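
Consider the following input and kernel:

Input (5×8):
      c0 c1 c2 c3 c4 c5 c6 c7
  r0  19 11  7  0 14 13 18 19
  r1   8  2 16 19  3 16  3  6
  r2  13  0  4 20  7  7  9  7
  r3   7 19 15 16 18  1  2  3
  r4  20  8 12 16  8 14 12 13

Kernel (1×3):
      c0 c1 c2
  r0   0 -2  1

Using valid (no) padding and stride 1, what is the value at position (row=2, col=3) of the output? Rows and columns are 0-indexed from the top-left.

The receptive field on the input at this output position is [20 7 7]. Elementwise product with the kernel and sum: 7·-2 + 7·1.

-7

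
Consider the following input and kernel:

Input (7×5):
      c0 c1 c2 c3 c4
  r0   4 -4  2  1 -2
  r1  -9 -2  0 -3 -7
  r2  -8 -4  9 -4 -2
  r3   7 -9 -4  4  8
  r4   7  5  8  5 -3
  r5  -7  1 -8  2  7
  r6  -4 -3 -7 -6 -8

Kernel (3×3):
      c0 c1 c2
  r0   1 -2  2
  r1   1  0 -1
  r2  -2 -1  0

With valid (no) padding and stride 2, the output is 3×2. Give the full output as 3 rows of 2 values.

27 -11
10 -20
25 -3

Output[0,0]: The receptive field on the input at this output position is [4 -4 2 / -9 -2 0 / -8 -4 9]. Elementwise product with the kernel and sum: 4·1 + -4·-2 + 2·2 + -9·1 + 0·-1 + -8·-2 + -4·-1.
Output[0,1]: The receptive field on the input at this output position is [2 1 -2 / 0 -3 -7 / 9 -4 -2]. Elementwise product with the kernel and sum: 2·1 + 1·-2 + -2·2 + 0·1 + -7·-1 + 9·-2 + -4·-1.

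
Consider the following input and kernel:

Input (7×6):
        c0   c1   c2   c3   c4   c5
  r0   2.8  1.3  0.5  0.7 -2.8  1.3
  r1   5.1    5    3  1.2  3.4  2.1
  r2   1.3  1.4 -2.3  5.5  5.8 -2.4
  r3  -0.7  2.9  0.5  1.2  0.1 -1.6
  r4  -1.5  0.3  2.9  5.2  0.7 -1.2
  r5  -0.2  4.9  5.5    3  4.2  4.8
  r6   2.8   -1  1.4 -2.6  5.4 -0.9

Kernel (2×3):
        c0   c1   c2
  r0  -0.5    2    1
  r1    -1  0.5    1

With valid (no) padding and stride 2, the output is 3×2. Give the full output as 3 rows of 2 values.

2.1 -0.65
2.5 18.15
12.4 9.85

Output[0,0]: The receptive field on the input at this output position is [2.8 1.3 0.5 / 5.1 5 3]. Elementwise product with the kernel and sum: 2.8·-0.5 + 1.3·2 + 0.5·1 + 5.1·-1 + 5·0.5 + 3·1.
Output[0,1]: The receptive field on the input at this output position is [0.5 0.7 -2.8 / 3 1.2 3.4]. Elementwise product with the kernel and sum: 0.5·-0.5 + 0.7·2 + -2.8·1 + 3·-1 + 1.2·0.5 + 3.4·1.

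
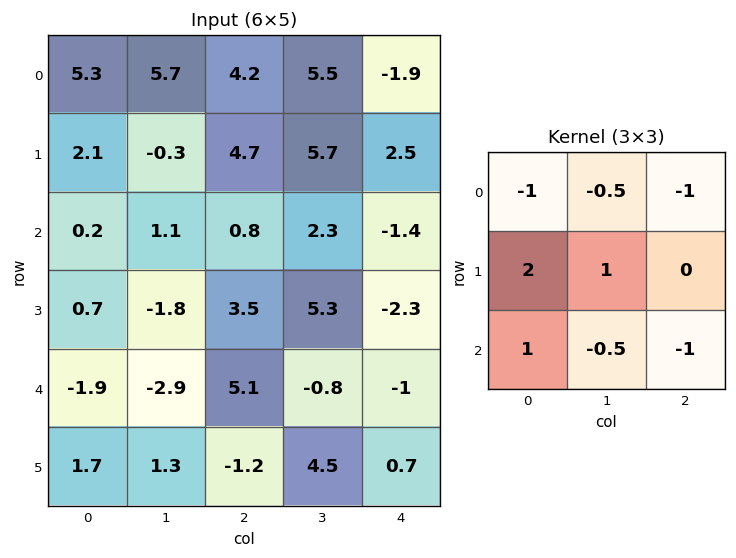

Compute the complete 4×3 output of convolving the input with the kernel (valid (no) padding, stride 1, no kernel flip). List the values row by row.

-9.6 -10.8 11.1
-7.05 -13.6 -3
-7.5 -8.55 18.25
-7.75 -8.55 1.4

Output[0,0]: The receptive field on the input at this output position is [5.3 5.7 4.2 / 2.1 -0.3 4.7 / 0.2 1.1 0.8]. Elementwise product with the kernel and sum: 5.3·-1 + 5.7·-0.5 + 4.2·-1 + 2.1·2 + -0.3·1 + 0.2·1 + 1.1·-0.5 + 0.8·-1.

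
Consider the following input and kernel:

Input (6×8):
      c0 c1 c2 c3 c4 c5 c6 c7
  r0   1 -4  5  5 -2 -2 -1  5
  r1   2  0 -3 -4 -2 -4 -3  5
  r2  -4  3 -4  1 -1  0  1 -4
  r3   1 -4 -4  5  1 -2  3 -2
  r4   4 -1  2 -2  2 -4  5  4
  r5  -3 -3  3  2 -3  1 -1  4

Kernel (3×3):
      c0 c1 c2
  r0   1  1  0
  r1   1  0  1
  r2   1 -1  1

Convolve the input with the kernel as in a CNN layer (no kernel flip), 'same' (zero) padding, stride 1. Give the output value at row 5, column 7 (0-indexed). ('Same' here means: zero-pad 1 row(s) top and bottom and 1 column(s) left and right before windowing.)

The receptive field on the zero-padded input at this output position is [5 4 0 / -1 4 0 / 0 0 0]. Elementwise product with the kernel and sum: 5·1 + 4·1 + -1·1 + 0·1 + 0·1 + 0·-1 + 0·1.

8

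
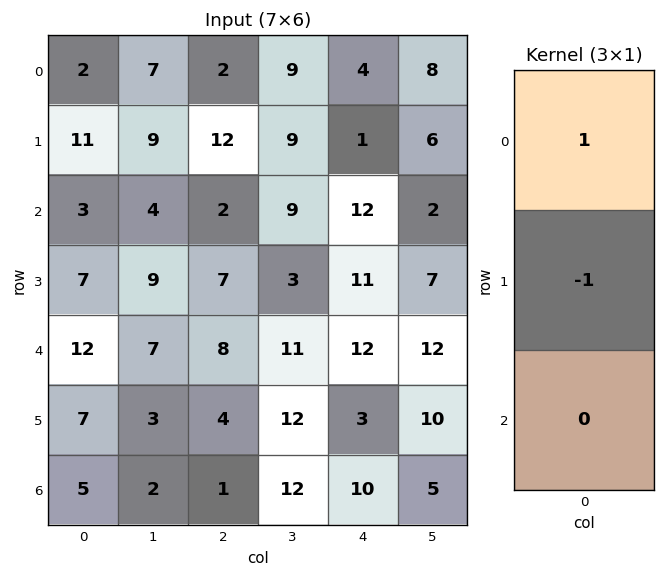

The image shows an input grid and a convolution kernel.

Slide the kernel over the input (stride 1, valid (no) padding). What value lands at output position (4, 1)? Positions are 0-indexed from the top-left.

The receptive field on the input at this output position is [7 / 3 / 2]. Elementwise product with the kernel and sum: 7·1 + 3·-1.

4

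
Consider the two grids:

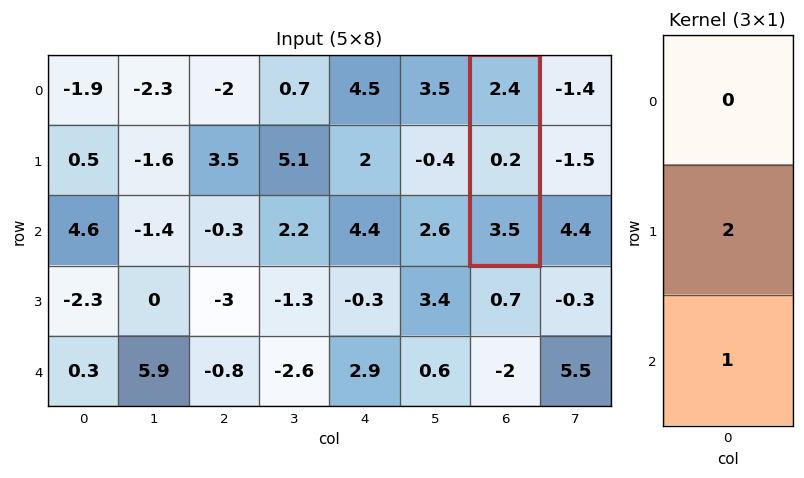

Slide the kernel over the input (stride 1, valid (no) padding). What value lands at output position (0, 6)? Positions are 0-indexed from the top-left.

The receptive field on the input at this output position is [2.4 / 0.2 / 3.5]. Elementwise product with the kernel and sum: 0.2·2 + 3.5·1.

3.9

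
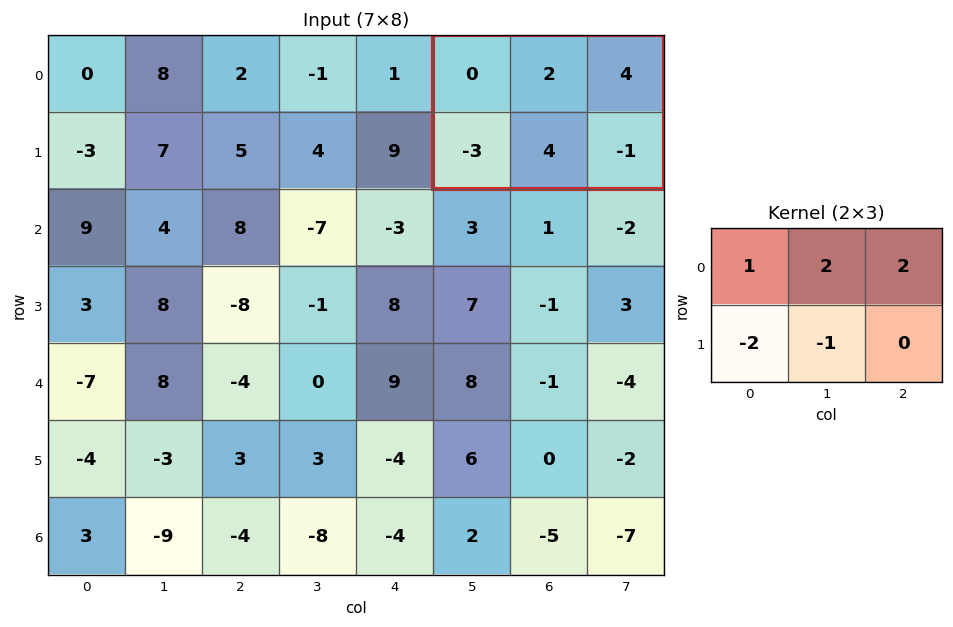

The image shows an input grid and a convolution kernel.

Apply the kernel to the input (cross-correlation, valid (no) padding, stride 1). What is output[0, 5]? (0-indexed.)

The receptive field on the input at this output position is [0 2 4 / -3 4 -1]. Elementwise product with the kernel and sum: 0·1 + 2·2 + 4·2 + -3·-2 + 4·-1.

14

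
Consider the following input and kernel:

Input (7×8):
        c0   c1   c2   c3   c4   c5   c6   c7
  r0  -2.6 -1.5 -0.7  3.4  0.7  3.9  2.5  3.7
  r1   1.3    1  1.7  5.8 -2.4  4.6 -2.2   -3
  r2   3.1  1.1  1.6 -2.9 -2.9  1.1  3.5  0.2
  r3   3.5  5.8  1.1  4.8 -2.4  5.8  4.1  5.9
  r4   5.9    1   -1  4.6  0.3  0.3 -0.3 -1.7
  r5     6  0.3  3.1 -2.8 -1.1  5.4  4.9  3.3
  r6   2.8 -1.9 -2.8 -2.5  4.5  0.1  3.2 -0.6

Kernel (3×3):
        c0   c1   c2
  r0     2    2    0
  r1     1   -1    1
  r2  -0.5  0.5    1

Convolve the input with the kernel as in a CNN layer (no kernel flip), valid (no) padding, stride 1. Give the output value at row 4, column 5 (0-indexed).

The receptive field on the input at this output position is [0.3 -0.3 -1.7 / 5.4 4.9 3.3 / 0.1 3.2 -0.6]. Elementwise product with the kernel and sum: 0.3·2 + -0.3·2 + 5.4·1 + 4.9·-1 + 3.3·1 + 0.1·-0.5 + 3.2·0.5 + -0.6·1.

4.75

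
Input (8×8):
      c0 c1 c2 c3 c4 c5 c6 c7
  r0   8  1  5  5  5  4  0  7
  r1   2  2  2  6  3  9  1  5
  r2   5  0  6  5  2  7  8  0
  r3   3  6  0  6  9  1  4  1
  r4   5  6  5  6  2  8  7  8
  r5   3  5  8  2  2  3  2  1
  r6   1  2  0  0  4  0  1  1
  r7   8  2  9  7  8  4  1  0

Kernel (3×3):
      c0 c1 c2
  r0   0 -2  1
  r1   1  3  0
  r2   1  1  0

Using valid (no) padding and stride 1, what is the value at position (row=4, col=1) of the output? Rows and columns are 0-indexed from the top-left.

The receptive field on the input at this output position is [6 5 6 / 5 8 2 / 2 0 0]. Elementwise product with the kernel and sum: 5·-2 + 6·1 + 5·1 + 8·3 + 2·1 + 0·1.

27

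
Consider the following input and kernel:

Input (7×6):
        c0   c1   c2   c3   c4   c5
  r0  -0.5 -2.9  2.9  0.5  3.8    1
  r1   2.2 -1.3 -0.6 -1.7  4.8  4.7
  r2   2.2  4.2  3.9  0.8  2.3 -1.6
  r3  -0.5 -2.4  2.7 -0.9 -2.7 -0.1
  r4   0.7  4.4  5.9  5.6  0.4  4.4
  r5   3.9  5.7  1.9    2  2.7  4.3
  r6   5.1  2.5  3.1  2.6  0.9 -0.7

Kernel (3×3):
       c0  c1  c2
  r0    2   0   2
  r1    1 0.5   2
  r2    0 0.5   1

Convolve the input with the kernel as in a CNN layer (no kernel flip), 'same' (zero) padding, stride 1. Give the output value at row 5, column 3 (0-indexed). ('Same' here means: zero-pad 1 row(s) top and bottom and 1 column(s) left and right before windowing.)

23.1

The receptive field on the zero-padded input at this output position is [5.9 5.6 0.4 / 1.9 2 2.7 / 3.1 2.6 0.9]. Elementwise product with the kernel and sum: 5.9·2 + 0.4·2 + 1.9·1 + 2·0.5 + 2.7·2 + 2.6·0.5 + 0.9·1.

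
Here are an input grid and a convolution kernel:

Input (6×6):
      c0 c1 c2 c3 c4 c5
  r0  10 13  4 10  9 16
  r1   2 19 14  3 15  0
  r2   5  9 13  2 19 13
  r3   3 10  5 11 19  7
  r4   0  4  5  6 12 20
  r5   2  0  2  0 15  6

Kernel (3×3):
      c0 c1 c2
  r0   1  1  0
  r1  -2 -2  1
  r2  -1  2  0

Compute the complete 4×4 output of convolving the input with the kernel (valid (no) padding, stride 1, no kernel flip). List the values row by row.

8 -29 -14 19
23 -9 23 16
1 9 9 -14
8 7 4 44

Output[0,0]: The receptive field on the input at this output position is [10 13 4 / 2 19 14 / 5 9 13]. Elementwise product with the kernel and sum: 10·1 + 13·1 + 2·-2 + 19·-2 + 14·1 + 5·-1 + 9·2.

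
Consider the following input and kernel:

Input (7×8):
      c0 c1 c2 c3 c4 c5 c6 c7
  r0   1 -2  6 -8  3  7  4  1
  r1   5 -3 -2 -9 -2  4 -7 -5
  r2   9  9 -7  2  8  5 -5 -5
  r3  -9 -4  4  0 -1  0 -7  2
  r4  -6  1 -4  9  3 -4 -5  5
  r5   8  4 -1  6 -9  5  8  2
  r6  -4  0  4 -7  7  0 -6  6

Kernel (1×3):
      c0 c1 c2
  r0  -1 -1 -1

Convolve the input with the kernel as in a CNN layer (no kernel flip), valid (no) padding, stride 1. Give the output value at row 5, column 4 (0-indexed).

-4

The receptive field on the input at this output position is [-9 5 8]. Elementwise product with the kernel and sum: -9·-1 + 5·-1 + 8·-1.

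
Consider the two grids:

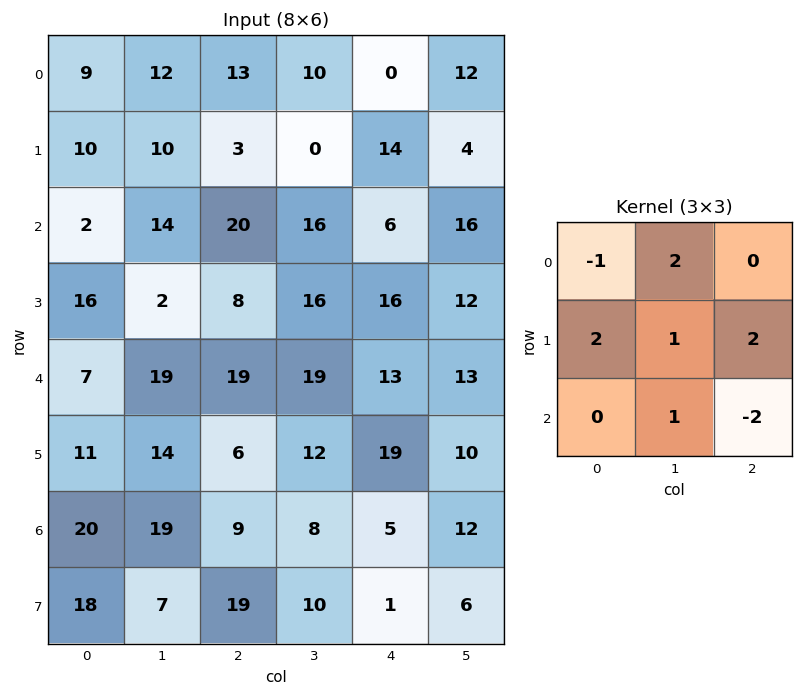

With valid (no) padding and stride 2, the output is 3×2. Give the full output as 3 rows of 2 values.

Output[0,0]: The receptive field on the input at this output position is [9 12 13 / 10 10 3 / 2 14 20]. Elementwise product with the kernel and sum: 9·-1 + 12·2 + 10·2 + 10·1 + 3·2 + 14·1 + 20·-2.

25 45
57 69
80 79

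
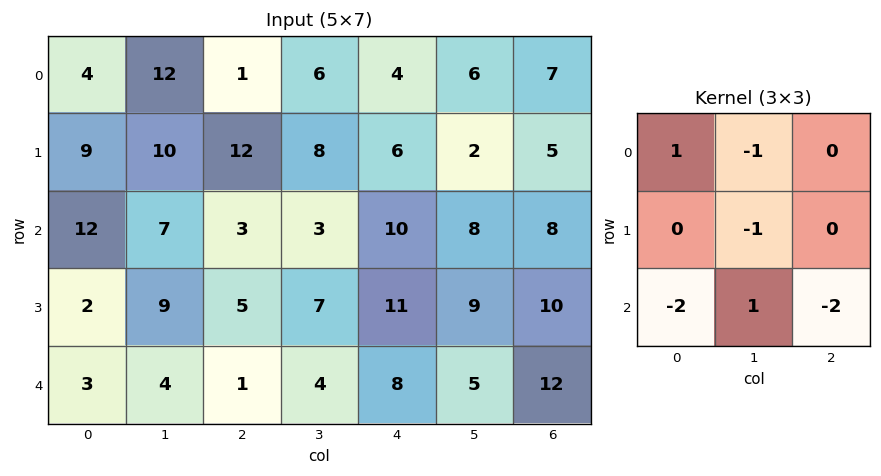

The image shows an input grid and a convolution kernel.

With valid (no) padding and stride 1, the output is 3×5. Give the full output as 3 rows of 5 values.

Output[0,0]: The receptive field on the input at this output position is [4 12 1 / 9 10 12 / 12 7 3]. Elementwise product with the kernel and sum: 4·1 + 12·-1 + 10·-1 + 12·-2 + 7·1 + 3·-2.

-41 -18 -36 -16 -32
-13 -32 -24 -29 -37
-8 -16 -21 -28 -42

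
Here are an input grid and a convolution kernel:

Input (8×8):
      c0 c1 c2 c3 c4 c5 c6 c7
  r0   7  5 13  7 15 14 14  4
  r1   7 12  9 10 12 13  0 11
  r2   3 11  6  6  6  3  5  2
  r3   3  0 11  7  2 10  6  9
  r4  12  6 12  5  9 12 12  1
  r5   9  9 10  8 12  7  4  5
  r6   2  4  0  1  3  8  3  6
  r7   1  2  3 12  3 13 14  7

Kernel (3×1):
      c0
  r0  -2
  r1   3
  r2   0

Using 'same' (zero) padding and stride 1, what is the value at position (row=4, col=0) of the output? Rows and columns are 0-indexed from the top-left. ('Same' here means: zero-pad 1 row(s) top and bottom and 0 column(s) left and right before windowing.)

The receptive field on the zero-padded input at this output position is [3 / 12 / 9]. Elementwise product with the kernel and sum: 3·-2 + 12·3.

30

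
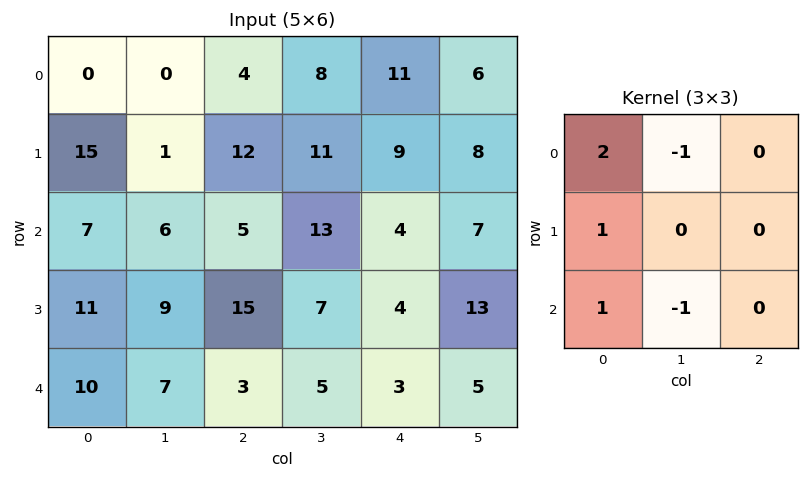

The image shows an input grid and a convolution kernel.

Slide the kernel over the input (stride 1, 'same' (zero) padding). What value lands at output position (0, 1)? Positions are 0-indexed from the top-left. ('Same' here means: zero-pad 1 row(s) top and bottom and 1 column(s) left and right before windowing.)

The receptive field on the zero-padded input at this output position is [0 0 0 / 0 0 4 / 15 1 12]. Elementwise product with the kernel and sum: 0·2 + 0·-1 + 0·1 + 15·1 + 1·-1.

14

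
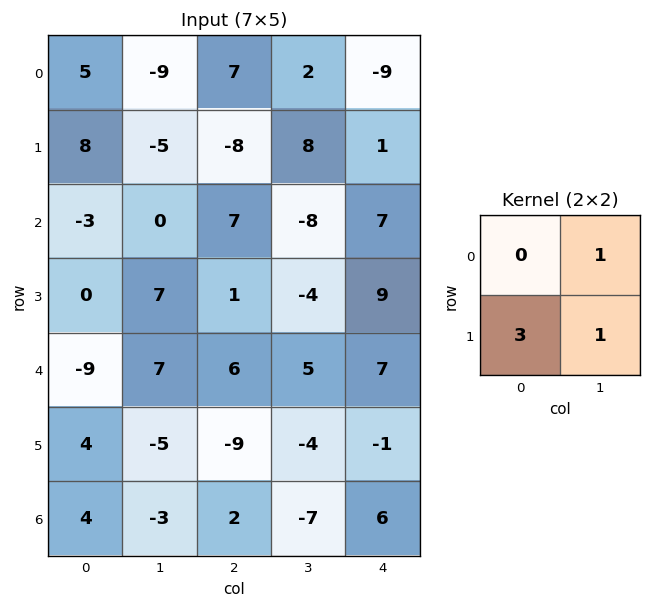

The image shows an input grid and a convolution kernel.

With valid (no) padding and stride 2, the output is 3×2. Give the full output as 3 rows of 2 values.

10 -14
7 -9
14 -26

Output[0,0]: The receptive field on the input at this output position is [5 -9 / 8 -5]. Elementwise product with the kernel and sum: -9·1 + 8·3 + -5·1.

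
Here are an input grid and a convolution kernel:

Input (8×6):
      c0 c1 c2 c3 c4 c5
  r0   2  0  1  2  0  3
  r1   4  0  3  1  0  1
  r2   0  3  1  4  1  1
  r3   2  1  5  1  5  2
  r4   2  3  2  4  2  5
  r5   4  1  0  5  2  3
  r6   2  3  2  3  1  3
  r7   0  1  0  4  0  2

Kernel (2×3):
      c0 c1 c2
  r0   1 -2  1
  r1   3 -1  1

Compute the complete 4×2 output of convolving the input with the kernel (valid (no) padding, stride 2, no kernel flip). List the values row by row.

Output[0,0]: The receptive field on the input at this output position is [2 0 1 / 4 0 3]. Elementwise product with the kernel and sum: 2·1 + 0·-2 + 1·1 + 4·3 + 0·-1 + 3·1.

18 5
5 13
9 -7
-3 -7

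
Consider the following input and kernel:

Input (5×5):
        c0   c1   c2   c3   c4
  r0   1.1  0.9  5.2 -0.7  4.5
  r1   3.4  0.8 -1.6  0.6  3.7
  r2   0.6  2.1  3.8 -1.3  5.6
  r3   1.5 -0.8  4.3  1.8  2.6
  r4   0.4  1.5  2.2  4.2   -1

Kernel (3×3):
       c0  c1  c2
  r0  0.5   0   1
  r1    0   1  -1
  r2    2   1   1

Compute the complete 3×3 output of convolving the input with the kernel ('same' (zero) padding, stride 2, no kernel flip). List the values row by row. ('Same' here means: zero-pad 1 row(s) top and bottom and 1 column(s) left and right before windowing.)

4.4 6.5 9.4
0 10.6 12.1
-1.9 -0.6 -0.1

Output[0,0]: The receptive field on the zero-padded input at this output position is [0 0 0 / 0 1.1 0.9 / 0 3.4 0.8]. Elementwise product with the kernel and sum: 0·0.5 + 0·1 + 1.1·1 + 0.9·-1 + 0·2 + 3.4·1 + 0.8·1.
Output[0,1]: The receptive field on the zero-padded input at this output position is [0 0 0 / 0.9 5.2 -0.7 / 0.8 -1.6 0.6]. Elementwise product with the kernel and sum: 0·0.5 + 0·1 + 5.2·1 + -0.7·-1 + 0.8·2 + -1.6·1 + 0.6·1.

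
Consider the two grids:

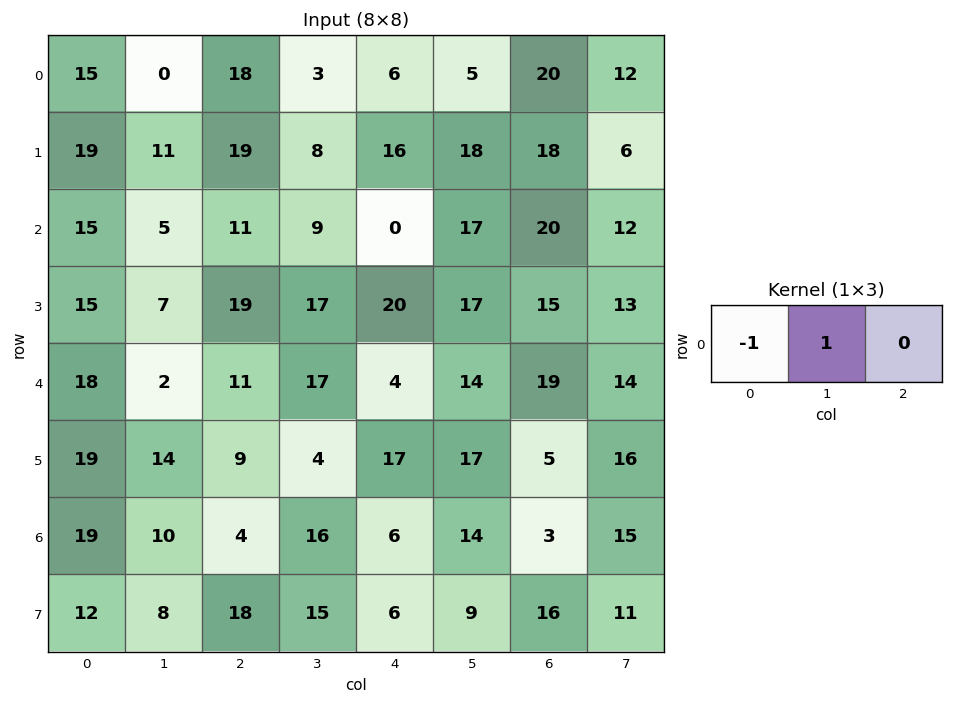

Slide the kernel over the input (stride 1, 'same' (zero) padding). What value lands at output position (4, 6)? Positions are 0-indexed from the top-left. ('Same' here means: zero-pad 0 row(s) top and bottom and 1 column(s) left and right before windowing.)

The receptive field on the zero-padded input at this output position is [14 19 14]. Elementwise product with the kernel and sum: 14·-1 + 19·1.

5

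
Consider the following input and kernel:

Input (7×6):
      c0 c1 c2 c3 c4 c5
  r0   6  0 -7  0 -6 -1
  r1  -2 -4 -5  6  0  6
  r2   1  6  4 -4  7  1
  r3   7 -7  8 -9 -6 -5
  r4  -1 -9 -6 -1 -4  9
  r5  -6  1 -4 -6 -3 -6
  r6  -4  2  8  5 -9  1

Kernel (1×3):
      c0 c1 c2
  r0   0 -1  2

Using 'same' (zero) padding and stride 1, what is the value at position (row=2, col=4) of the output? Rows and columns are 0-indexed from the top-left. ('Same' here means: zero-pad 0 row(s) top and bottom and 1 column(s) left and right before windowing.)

The receptive field on the zero-padded input at this output position is [-4 7 1]. Elementwise product with the kernel and sum: 7·-1 + 1·2.

-5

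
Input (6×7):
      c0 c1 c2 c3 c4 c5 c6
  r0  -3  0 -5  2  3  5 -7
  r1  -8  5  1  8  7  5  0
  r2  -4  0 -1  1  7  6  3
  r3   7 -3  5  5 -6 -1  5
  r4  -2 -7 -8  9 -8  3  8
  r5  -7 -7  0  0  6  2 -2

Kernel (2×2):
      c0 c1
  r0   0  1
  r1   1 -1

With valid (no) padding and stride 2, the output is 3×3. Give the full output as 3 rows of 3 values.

-13 -5 7
10 1 1
-7 9 7

Output[0,0]: The receptive field on the input at this output position is [-3 0 / -8 5]. Elementwise product with the kernel and sum: 0·1 + -8·1 + 5·-1.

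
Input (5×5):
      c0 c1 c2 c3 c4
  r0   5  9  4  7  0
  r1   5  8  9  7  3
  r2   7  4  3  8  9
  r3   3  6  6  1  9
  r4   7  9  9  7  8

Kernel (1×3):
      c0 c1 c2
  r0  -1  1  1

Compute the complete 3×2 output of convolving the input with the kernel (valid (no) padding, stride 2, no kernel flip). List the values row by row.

Output[0,0]: The receptive field on the input at this output position is [5 9 4]. Elementwise product with the kernel and sum: 5·-1 + 9·1 + 4·1.
Output[0,1]: The receptive field on the input at this output position is [4 7 0]. Elementwise product with the kernel and sum: 4·-1 + 7·1 + 0·1.

8 3
0 14
11 6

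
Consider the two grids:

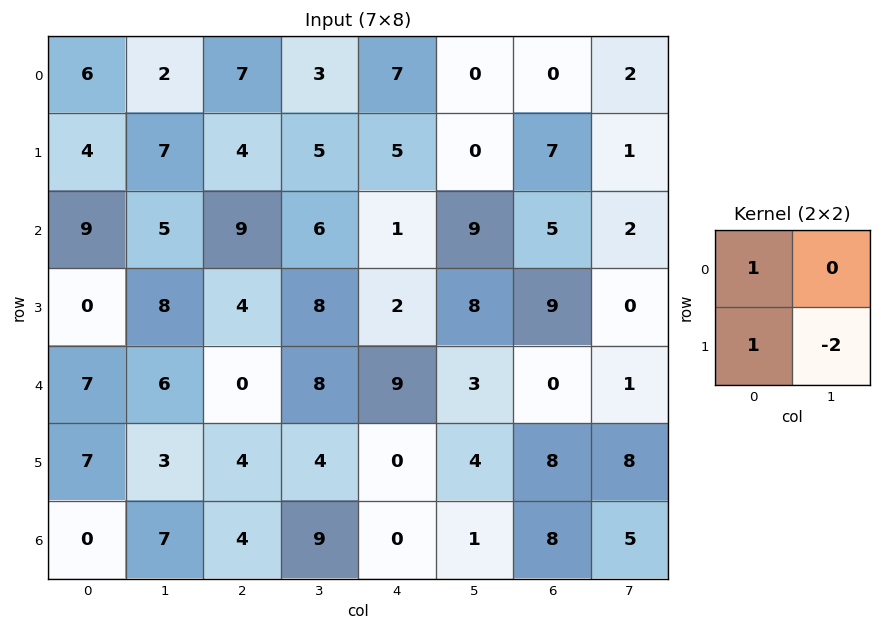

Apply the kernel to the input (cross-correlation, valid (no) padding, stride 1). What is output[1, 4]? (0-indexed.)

The receptive field on the input at this output position is [5 0 / 1 9]. Elementwise product with the kernel and sum: 5·1 + 1·1 + 9·-2.

-12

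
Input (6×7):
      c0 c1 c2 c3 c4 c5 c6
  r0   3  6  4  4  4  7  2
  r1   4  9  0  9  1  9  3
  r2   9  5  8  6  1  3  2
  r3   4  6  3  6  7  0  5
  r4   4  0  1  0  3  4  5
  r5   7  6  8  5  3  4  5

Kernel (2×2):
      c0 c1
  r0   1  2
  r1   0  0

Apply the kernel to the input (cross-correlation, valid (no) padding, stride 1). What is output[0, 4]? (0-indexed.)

18

The receptive field on the input at this output position is [4 7 / 1 9]. Elementwise product with the kernel and sum: 4·1 + 7·2.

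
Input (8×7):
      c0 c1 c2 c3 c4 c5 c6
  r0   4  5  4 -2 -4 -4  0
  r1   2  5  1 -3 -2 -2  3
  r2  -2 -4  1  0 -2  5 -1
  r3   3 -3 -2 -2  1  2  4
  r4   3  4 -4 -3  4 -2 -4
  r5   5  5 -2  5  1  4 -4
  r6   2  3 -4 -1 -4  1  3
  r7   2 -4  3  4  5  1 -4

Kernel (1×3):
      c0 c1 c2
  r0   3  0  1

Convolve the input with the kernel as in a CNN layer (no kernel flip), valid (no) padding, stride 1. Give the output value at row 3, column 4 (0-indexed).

The receptive field on the input at this output position is [1 2 4]. Elementwise product with the kernel and sum: 1·3 + 4·1.

7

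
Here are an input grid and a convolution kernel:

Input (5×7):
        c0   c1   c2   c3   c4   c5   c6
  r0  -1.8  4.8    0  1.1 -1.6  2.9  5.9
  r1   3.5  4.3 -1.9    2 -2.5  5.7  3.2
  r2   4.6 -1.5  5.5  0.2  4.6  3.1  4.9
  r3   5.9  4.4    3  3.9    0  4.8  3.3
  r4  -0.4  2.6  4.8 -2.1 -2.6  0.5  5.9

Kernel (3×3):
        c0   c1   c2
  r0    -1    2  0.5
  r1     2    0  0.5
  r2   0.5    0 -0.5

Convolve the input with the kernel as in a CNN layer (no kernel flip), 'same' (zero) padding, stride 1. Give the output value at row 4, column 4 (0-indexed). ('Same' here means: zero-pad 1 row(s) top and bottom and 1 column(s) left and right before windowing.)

-5.45

The receptive field on the zero-padded input at this output position is [3.9 0 4.8 / -2.1 -2.6 0.5 / 0 0 0]. Elementwise product with the kernel and sum: 3.9·-1 + 0·2 + 4.8·0.5 + -2.1·2 + 0.5·0.5 + 0·0.5 + 0·-0.5.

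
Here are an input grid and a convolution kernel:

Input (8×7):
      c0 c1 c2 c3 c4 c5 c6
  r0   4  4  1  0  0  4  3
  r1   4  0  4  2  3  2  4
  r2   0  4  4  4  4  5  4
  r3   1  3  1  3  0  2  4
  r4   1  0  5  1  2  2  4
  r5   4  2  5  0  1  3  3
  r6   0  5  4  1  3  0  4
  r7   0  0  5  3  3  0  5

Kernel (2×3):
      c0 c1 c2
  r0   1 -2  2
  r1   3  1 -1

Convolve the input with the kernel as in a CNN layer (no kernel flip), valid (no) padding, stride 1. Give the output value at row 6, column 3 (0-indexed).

7

The receptive field on the input at this output position is [1 3 0 / 3 3 0]. Elementwise product with the kernel and sum: 1·1 + 3·-2 + 0·2 + 3·3 + 3·1 + 0·-1.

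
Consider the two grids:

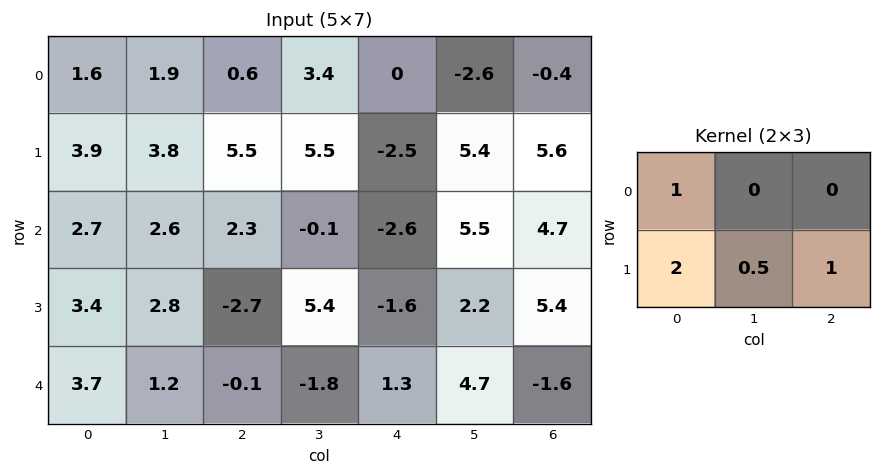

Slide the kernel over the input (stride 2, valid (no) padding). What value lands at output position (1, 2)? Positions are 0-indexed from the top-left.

The receptive field on the input at this output position is [-2.6 5.5 4.7 / -1.6 2.2 5.4]. Elementwise product with the kernel and sum: -2.6·1 + -1.6·2 + 2.2·0.5 + 5.4·1.

0.7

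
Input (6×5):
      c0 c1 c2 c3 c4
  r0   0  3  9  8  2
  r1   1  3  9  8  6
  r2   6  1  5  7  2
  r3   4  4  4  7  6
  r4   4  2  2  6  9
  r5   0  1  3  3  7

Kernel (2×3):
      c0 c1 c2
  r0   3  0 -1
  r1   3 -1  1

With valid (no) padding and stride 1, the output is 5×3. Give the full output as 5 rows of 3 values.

0 9 50
16 6 31
25 11 24
20 15 15
12 3 10

Output[0,0]: The receptive field on the input at this output position is [0 3 9 / 1 3 9]. Elementwise product with the kernel and sum: 0·3 + 9·-1 + 1·3 + 3·-1 + 9·1.
Output[0,1]: The receptive field on the input at this output position is [3 9 8 / 3 9 8]. Elementwise product with the kernel and sum: 3·3 + 8·-1 + 3·3 + 9·-1 + 8·1.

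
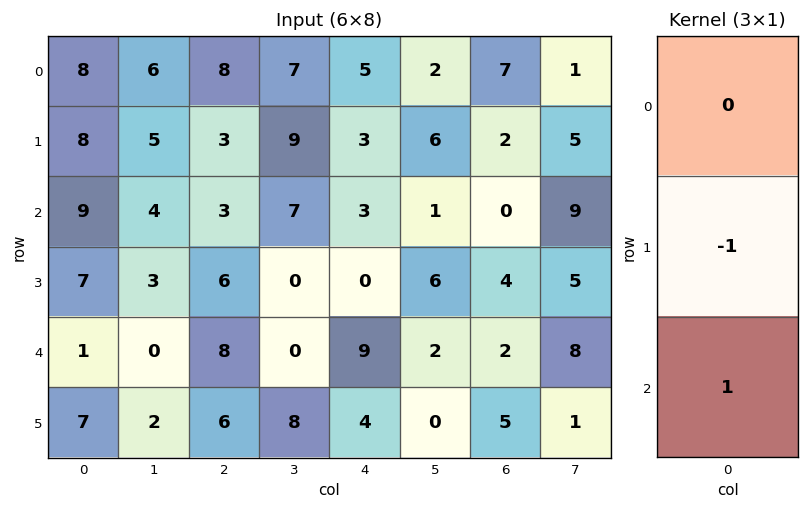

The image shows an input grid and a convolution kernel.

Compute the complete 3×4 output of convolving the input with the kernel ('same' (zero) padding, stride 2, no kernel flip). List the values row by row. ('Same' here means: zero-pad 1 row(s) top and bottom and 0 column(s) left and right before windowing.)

Output[0,0]: The receptive field on the zero-padded input at this output position is [0 / 8 / 8]. Elementwise product with the kernel and sum: 8·-1 + 8·1.
Output[0,1]: The receptive field on the zero-padded input at this output position is [0 / 8 / 3]. Elementwise product with the kernel and sum: 8·-1 + 3·1.

0 -5 -2 -5
-2 3 -3 4
6 -2 -5 3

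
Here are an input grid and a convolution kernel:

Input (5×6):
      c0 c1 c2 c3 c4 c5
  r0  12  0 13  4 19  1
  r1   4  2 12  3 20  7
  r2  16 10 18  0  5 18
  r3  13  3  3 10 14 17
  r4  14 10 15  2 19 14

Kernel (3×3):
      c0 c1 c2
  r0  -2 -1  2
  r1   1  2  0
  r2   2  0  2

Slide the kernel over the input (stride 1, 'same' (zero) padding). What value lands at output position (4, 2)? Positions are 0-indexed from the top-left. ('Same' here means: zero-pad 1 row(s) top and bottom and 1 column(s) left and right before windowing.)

51

The receptive field on the zero-padded input at this output position is [3 3 10 / 10 15 2 / 0 0 0]. Elementwise product with the kernel and sum: 3·-2 + 3·-1 + 10·2 + 10·1 + 15·2 + 0·2 + 0·2.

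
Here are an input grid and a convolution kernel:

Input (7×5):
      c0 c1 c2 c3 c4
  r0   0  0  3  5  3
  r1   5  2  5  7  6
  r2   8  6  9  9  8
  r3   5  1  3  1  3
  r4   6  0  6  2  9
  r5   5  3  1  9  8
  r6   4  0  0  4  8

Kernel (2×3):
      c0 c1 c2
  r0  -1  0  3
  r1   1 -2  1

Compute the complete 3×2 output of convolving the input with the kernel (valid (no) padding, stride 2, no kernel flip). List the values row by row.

15 3
25 19
12 12

Output[0,0]: The receptive field on the input at this output position is [0 0 3 / 5 2 5]. Elementwise product with the kernel and sum: 0·-1 + 3·3 + 5·1 + 2·-2 + 5·1.
Output[0,1]: The receptive field on the input at this output position is [3 5 3 / 5 7 6]. Elementwise product with the kernel and sum: 3·-1 + 3·3 + 5·1 + 7·-2 + 6·1.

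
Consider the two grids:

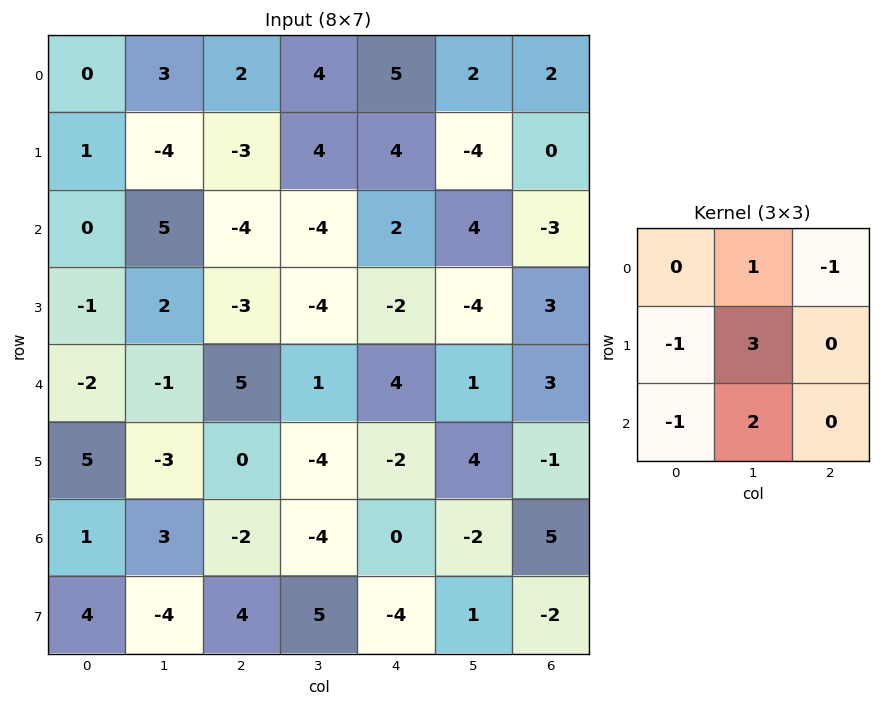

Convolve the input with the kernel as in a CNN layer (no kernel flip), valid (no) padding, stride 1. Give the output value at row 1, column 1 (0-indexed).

-32

The receptive field on the input at this output position is [-4 -3 4 / 5 -4 -4 / 2 -3 -4]. Elementwise product with the kernel and sum: -3·1 + 4·-1 + 5·-1 + -4·3 + 2·-1 + -3·2.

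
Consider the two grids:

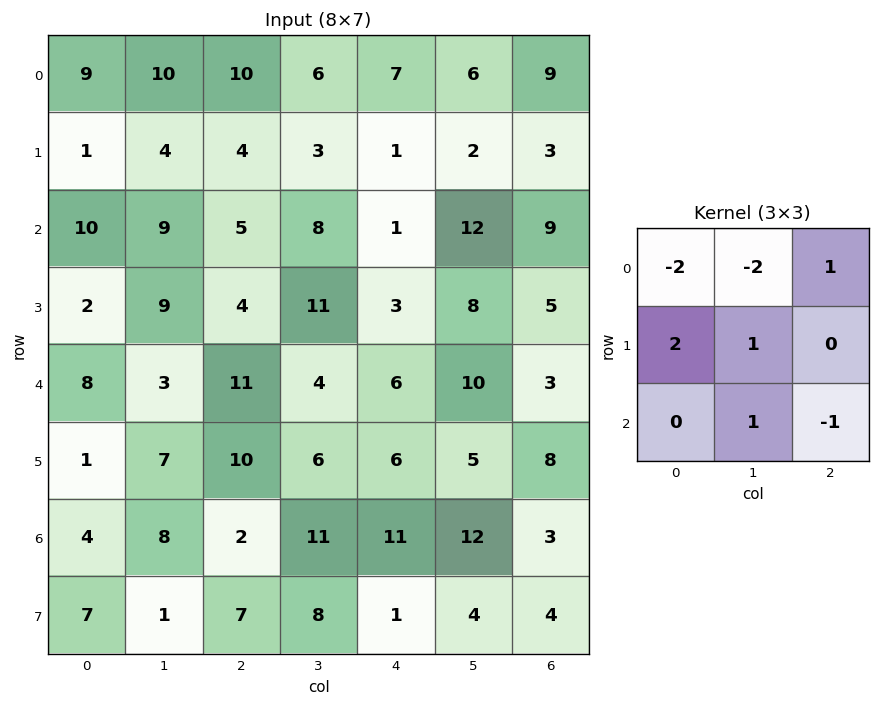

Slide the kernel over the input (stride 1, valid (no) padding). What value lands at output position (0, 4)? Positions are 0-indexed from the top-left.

The receptive field on the input at this output position is [7 6 9 / 1 2 3 / 1 12 9]. Elementwise product with the kernel and sum: 7·-2 + 6·-2 + 9·1 + 1·2 + 2·1 + 12·1 + 9·-1.

-10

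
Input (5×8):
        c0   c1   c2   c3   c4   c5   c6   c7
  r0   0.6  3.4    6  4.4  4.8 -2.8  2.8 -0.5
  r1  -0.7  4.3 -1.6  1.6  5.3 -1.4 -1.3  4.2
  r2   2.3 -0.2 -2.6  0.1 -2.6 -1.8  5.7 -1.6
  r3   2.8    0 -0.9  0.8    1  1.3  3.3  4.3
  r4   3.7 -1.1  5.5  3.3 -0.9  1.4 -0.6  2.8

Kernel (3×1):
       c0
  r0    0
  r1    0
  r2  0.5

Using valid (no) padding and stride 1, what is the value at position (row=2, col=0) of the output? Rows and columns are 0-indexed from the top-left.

The receptive field on the input at this output position is [2.3 / 2.8 / 3.7]. Elementwise product with the kernel and sum: 3.7·0.5.

1.85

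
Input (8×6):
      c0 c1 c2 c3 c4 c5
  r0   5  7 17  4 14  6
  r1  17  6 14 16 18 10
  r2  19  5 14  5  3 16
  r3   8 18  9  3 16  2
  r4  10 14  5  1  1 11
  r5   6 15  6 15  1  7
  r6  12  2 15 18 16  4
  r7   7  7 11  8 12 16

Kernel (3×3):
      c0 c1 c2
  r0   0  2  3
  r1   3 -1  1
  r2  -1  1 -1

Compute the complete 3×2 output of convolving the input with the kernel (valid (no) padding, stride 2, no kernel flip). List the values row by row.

Output[0,0]: The receptive field on the input at this output position is [5 7 17 / 17 6 14 / 19 5 14]. Elementwise product with the kernel and sum: 7·2 + 17·3 + 17·3 + 6·-1 + 14·1 + 19·-1 + 5·1 + 14·-1.
Output[0,1]: The receptive field on the input at this output position is [17 4 14 / 14 16 18 / 14 5 3]. Elementwise product with the kernel and sum: 4·2 + 14·3 + 14·3 + 16·-1 + 18·1 + 14·-1 + 5·1 + 3·-1.

96 82
66 54
27 -4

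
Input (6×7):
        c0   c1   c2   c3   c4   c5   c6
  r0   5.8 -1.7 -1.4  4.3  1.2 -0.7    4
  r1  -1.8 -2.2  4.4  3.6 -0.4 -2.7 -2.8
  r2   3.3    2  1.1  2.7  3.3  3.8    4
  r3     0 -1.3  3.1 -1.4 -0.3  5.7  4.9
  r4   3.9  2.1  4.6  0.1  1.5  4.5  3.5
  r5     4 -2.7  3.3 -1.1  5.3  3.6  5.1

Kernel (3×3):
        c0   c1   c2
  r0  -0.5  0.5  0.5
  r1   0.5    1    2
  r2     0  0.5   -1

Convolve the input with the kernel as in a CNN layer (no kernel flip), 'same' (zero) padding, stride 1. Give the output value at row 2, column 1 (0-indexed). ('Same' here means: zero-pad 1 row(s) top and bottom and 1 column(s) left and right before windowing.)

4.1

The receptive field on the zero-padded input at this output position is [-1.8 -2.2 4.4 / 3.3 2 1.1 / 0 -1.3 3.1]. Elementwise product with the kernel and sum: -1.8·-0.5 + -2.2·0.5 + 4.4·0.5 + 3.3·0.5 + 2·1 + 1.1·2 + -1.3·0.5 + 3.1·-1.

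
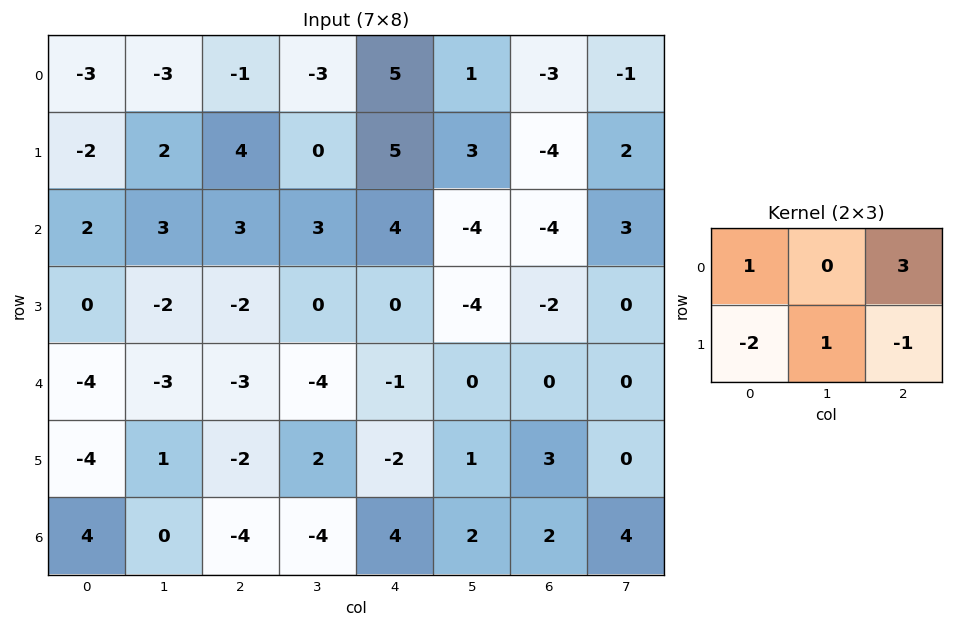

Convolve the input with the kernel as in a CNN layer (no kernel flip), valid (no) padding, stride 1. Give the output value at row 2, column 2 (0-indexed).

19

The receptive field on the input at this output position is [3 3 4 / -2 0 0]. Elementwise product with the kernel and sum: 3·1 + 4·3 + -2·-2 + 0·1 + 0·-1.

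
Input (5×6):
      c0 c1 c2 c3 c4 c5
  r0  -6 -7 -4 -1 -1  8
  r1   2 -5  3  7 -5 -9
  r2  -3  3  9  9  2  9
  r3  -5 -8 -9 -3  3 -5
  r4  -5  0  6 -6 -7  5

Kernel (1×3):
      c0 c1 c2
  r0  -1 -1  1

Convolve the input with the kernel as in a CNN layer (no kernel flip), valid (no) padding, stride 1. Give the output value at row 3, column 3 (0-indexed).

-5

The receptive field on the input at this output position is [-3 3 -5]. Elementwise product with the kernel and sum: -3·-1 + 3·-1 + -5·1.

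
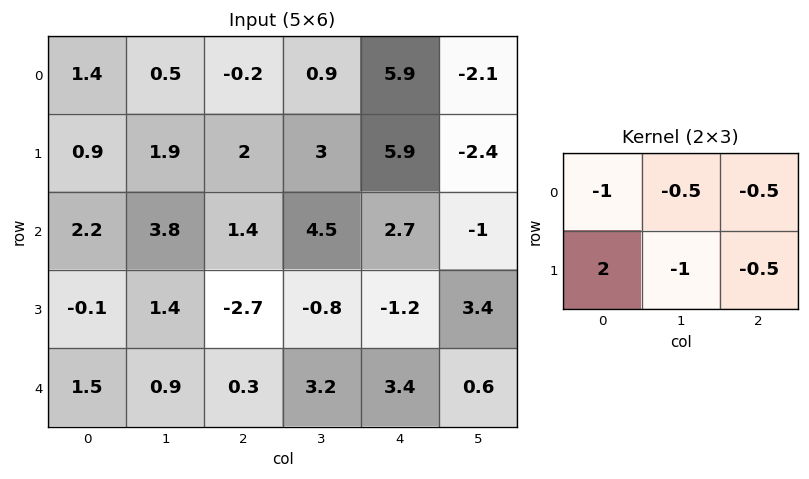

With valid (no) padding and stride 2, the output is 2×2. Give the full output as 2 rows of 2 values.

-2.65 -5.15
-5.05 -9

Output[0,0]: The receptive field on the input at this output position is [1.4 0.5 -0.2 / 0.9 1.9 2]. Elementwise product with the kernel and sum: 1.4·-1 + 0.5·-0.5 + -0.2·-0.5 + 0.9·2 + 1.9·-1 + 2·-0.5.
Output[0,1]: The receptive field on the input at this output position is [-0.2 0.9 5.9 / 2 3 5.9]. Elementwise product with the kernel and sum: -0.2·-1 + 0.9·-0.5 + 5.9·-0.5 + 2·2 + 3·-1 + 5.9·-0.5.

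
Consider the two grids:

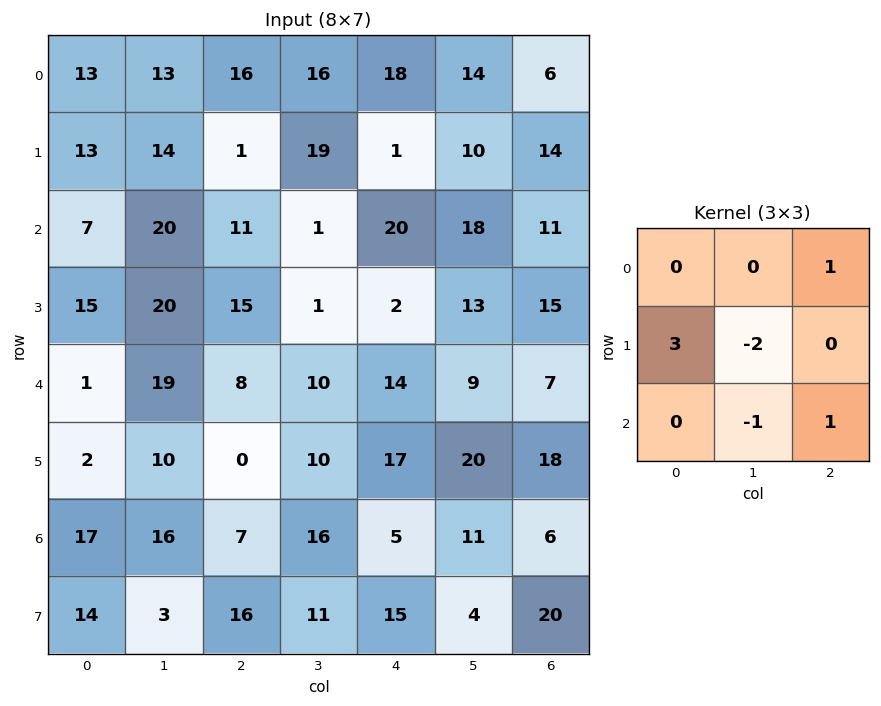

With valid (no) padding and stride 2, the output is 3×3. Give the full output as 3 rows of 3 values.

18 2 -18
5 67 -11
-15 -17 13

Output[0,0]: The receptive field on the input at this output position is [13 13 16 / 13 14 1 / 7 20 11]. Elementwise product with the kernel and sum: 16·1 + 13·3 + 14·-2 + 20·-1 + 11·1.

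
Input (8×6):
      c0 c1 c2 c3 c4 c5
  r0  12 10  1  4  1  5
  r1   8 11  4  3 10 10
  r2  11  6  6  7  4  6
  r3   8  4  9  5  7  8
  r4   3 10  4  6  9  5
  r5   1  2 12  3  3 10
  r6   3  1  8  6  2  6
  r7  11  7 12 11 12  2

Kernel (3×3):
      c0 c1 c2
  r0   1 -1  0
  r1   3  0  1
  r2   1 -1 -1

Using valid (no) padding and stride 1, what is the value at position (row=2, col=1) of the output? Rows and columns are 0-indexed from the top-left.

17

The receptive field on the input at this output position is [6 6 7 / 4 9 5 / 10 4 6]. Elementwise product with the kernel and sum: 6·1 + 6·-1 + 4·3 + 5·1 + 10·1 + 4·-1 + 6·-1.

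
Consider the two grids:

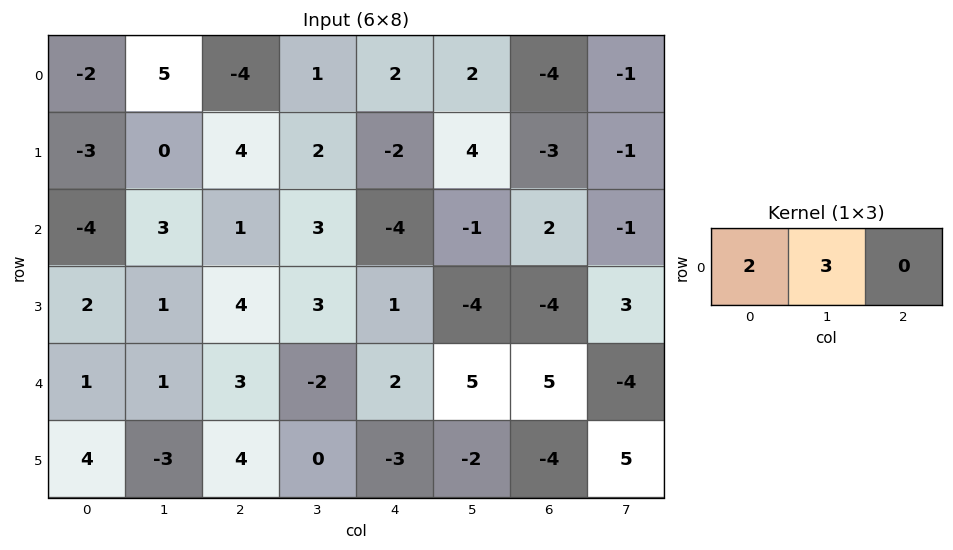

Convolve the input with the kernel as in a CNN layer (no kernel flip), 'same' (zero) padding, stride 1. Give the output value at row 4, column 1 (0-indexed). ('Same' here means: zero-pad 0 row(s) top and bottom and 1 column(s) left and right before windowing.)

5

The receptive field on the zero-padded input at this output position is [1 1 3]. Elementwise product with the kernel and sum: 1·2 + 1·3.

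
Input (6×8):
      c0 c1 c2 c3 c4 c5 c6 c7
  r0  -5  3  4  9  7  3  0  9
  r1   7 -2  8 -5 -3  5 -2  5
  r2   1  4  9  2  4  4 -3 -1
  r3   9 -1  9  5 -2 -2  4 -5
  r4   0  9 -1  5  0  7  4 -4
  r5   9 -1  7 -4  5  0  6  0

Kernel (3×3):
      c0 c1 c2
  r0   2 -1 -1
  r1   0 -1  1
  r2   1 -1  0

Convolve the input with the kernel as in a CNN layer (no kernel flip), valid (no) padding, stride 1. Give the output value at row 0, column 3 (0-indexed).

The receptive field on the input at this output position is [9 7 3 / -5 -3 5 / 2 4 4]. Elementwise product with the kernel and sum: 9·2 + 7·-1 + 3·-1 + -3·-1 + 5·1 + 2·1 + 4·-1.

14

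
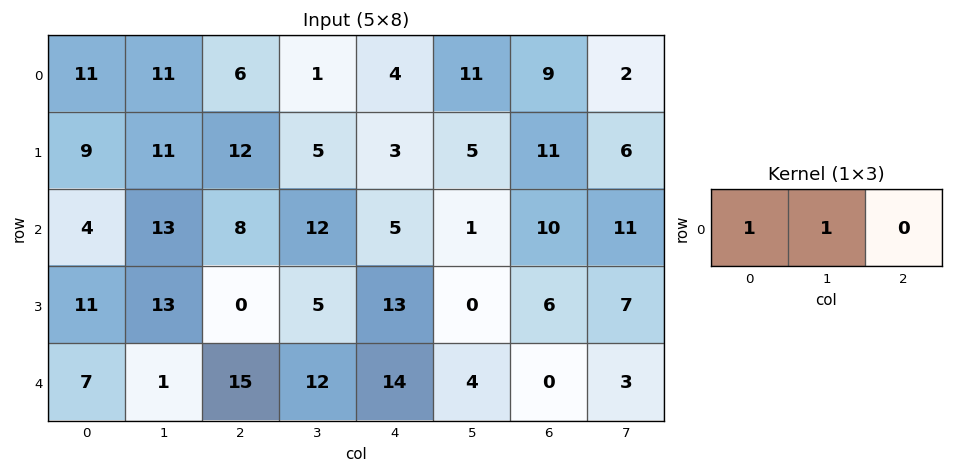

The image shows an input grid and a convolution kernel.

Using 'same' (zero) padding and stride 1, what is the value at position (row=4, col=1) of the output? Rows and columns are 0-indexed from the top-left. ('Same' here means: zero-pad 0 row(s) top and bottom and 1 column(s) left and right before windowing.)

The receptive field on the zero-padded input at this output position is [7 1 15]. Elementwise product with the kernel and sum: 7·1 + 1·1.

8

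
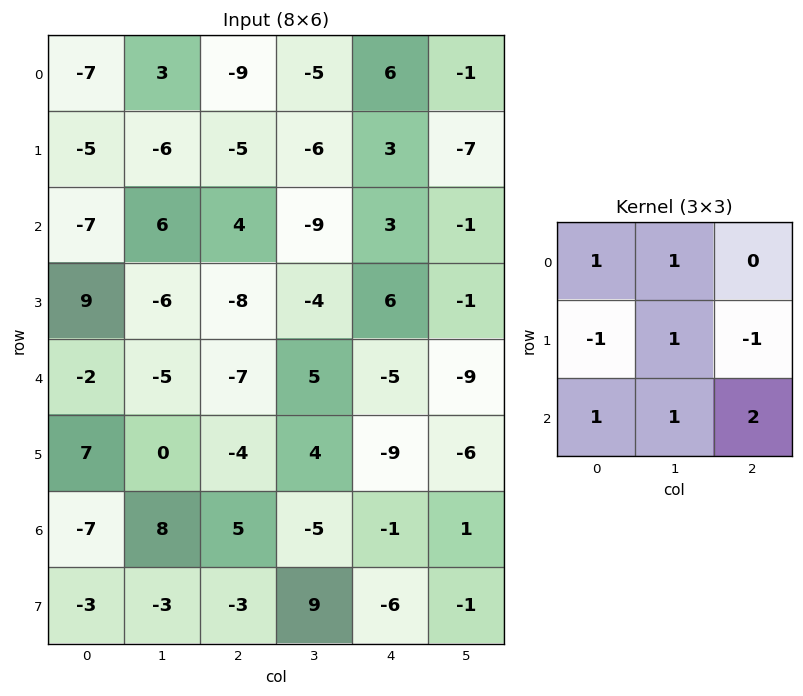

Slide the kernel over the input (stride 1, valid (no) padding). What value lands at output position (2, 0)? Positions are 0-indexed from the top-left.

The receptive field on the input at this output position is [-7 6 4 / 9 -6 -8 / -2 -5 -7]. Elementwise product with the kernel and sum: -7·1 + 6·1 + 9·-1 + -6·1 + -8·-1 + -2·1 + -5·1 + -7·2.

-29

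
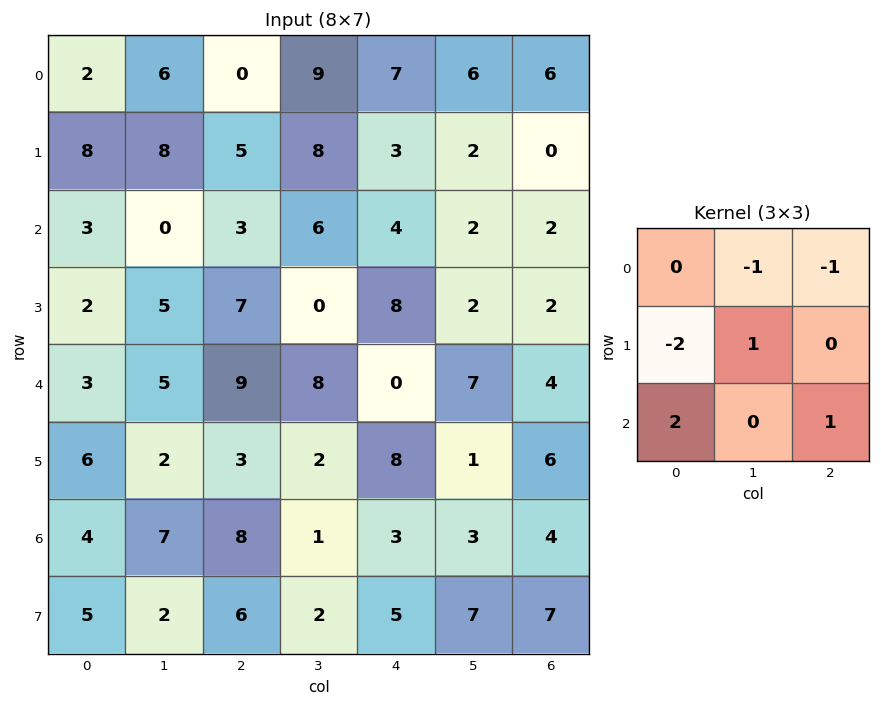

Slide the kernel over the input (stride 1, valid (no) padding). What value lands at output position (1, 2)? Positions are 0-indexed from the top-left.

The receptive field on the input at this output position is [5 8 3 / 3 6 4 / 7 0 8]. Elementwise product with the kernel and sum: 8·-1 + 3·-1 + 3·-2 + 6·1 + 7·2 + 8·1.

11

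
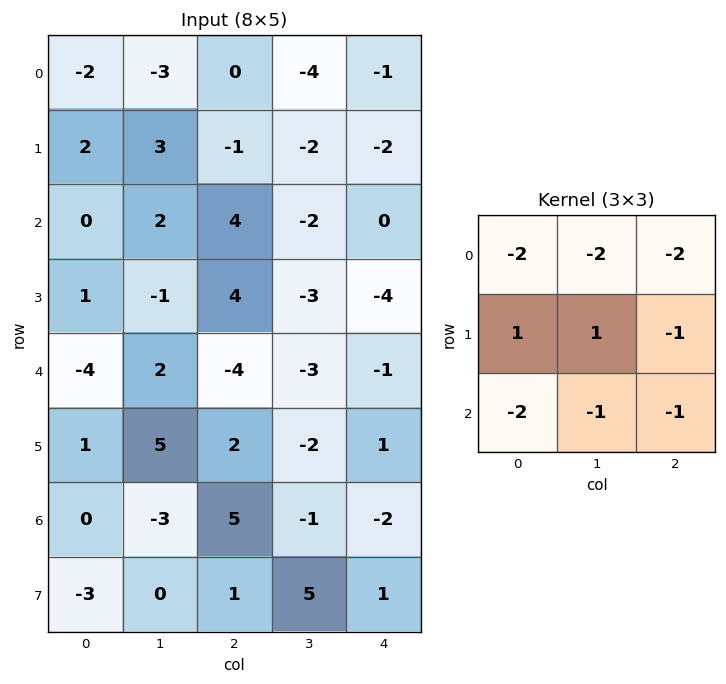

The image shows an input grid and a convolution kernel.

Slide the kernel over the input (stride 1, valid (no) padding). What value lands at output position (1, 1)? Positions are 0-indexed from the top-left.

The receptive field on the input at this output position is [3 -1 -2 / 2 4 -2 / -1 4 -3]. Elementwise product with the kernel and sum: 3·-2 + -1·-2 + -2·-2 + 2·1 + 4·1 + -2·-1 + -1·-2 + 4·-1 + -3·-1.

9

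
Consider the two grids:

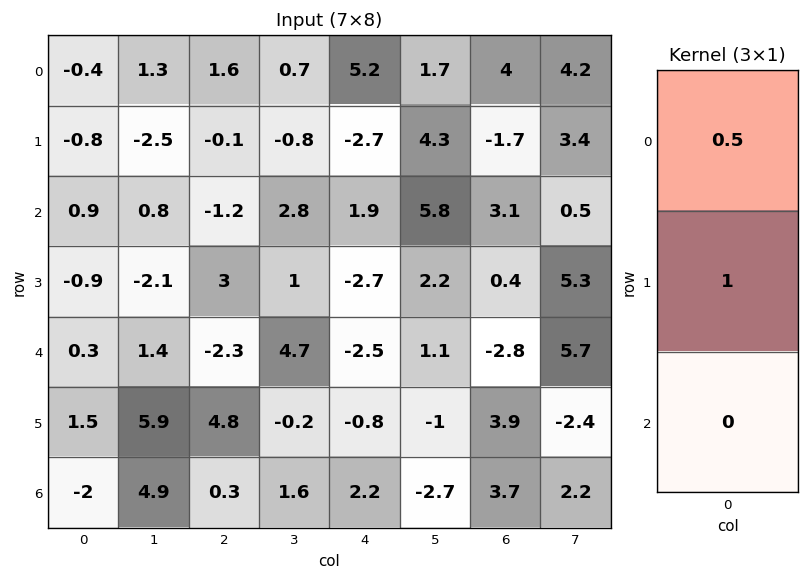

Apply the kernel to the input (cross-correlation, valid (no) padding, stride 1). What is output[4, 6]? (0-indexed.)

2.5

The receptive field on the input at this output position is [-2.8 / 3.9 / 3.7]. Elementwise product with the kernel and sum: -2.8·0.5 + 3.9·1.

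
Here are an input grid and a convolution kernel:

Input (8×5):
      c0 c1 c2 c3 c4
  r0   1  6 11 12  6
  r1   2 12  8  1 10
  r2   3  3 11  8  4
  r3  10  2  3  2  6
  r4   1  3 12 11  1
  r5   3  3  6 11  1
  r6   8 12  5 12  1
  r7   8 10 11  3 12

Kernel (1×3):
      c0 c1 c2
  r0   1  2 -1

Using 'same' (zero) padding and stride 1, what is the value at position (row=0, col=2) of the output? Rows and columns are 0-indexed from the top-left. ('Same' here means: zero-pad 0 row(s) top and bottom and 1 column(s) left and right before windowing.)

The receptive field on the zero-padded input at this output position is [6 11 12]. Elementwise product with the kernel and sum: 6·1 + 11·2 + 12·-1.

16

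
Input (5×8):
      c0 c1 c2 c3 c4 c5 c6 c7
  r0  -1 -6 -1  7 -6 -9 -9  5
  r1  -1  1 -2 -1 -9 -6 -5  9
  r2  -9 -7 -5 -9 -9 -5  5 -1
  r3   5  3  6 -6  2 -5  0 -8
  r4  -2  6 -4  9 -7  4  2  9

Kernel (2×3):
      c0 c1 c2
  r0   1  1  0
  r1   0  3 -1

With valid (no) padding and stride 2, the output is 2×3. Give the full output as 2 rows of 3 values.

Output[0,0]: The receptive field on the input at this output position is [-1 -6 -1 / -1 1 -2]. Elementwise product with the kernel and sum: -1·1 + -6·1 + 1·3 + -2·-1.

-2 12 -28
-13 -34 -29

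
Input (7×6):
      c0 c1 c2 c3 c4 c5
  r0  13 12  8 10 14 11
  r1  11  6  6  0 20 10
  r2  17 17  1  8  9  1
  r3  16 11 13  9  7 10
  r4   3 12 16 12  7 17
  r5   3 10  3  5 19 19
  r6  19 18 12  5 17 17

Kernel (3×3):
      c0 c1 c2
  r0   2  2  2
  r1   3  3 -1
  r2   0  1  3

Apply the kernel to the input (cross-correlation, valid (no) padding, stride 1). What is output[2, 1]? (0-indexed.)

167

The receptive field on the input at this output position is [17 1 8 / 11 13 9 / 12 16 12]. Elementwise product with the kernel and sum: 17·2 + 1·2 + 8·2 + 11·3 + 13·3 + 9·-1 + 16·1 + 12·3.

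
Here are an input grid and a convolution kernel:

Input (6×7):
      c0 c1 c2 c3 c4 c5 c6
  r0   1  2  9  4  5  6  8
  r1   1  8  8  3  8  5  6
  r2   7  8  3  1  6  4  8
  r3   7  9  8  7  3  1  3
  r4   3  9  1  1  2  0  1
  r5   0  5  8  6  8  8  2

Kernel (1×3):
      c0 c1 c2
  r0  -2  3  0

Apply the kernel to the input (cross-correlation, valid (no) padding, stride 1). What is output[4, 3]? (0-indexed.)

The receptive field on the input at this output position is [1 2 0]. Elementwise product with the kernel and sum: 1·-2 + 2·3.

4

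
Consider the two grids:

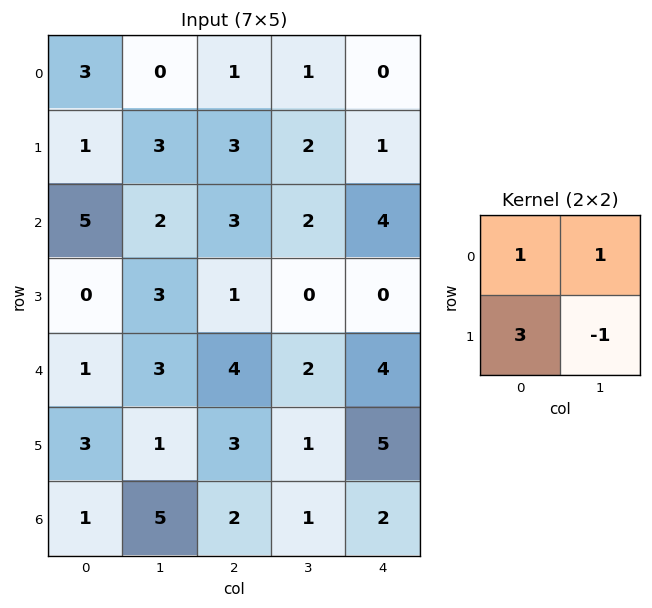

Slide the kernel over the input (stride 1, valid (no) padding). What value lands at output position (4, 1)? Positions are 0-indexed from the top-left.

7

The receptive field on the input at this output position is [3 4 / 1 3]. Elementwise product with the kernel and sum: 3·1 + 4·1 + 1·3 + 3·-1.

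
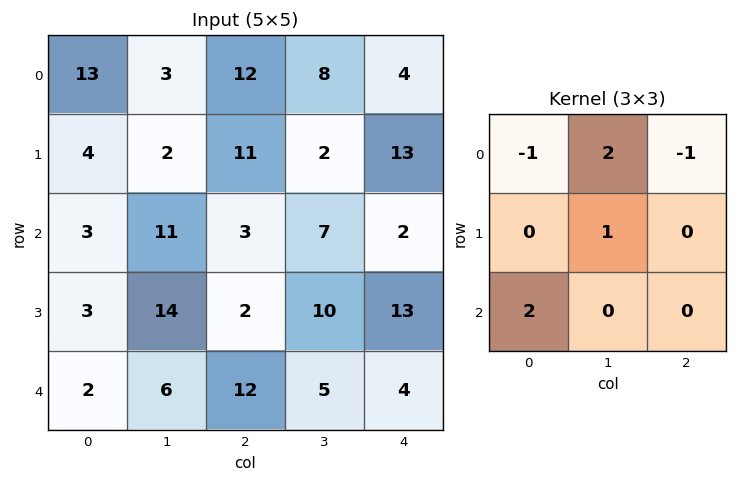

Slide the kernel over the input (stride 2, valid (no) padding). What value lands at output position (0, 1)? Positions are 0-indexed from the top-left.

The receptive field on the input at this output position is [12 8 4 / 11 2 13 / 3 7 2]. Elementwise product with the kernel and sum: 12·-1 + 8·2 + 4·-1 + 2·1 + 3·2.

8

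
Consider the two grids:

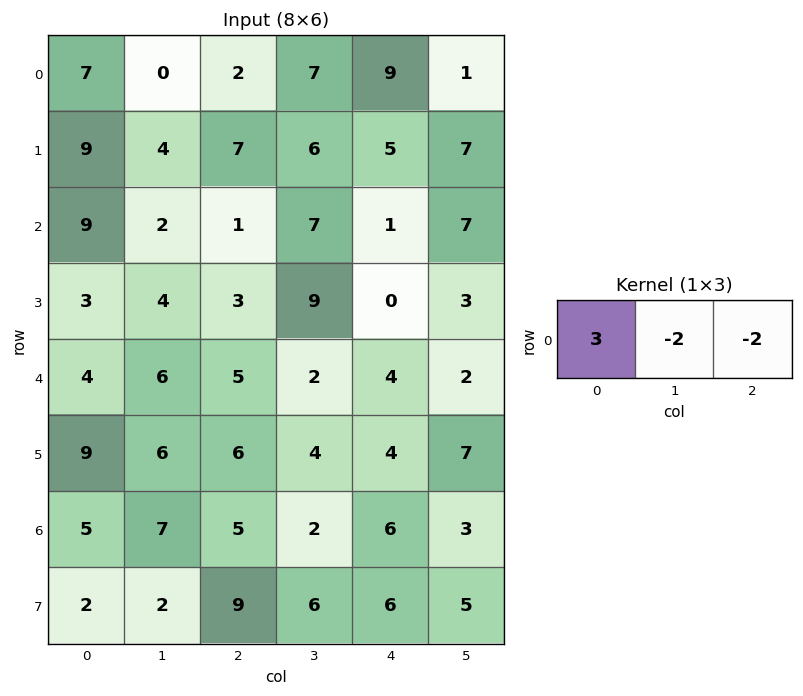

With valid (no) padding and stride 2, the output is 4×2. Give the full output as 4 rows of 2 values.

17 -26
21 -13
-10 3
-9 -1

Output[0,0]: The receptive field on the input at this output position is [7 0 2]. Elementwise product with the kernel and sum: 7·3 + 0·-2 + 2·-2.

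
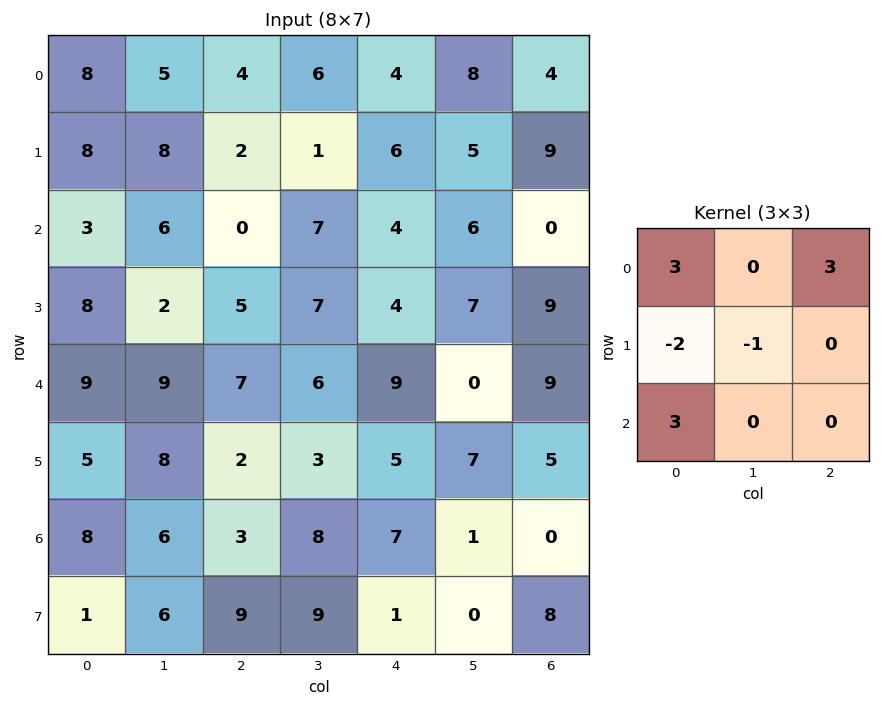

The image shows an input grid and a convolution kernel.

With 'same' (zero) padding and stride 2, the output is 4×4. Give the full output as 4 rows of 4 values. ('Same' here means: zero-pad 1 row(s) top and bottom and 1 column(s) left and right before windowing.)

-8 10 -13 -5
21 21 21 24
-3 26 30 33
16 36 34 19

Output[0,0]: The receptive field on the zero-padded input at this output position is [0 0 0 / 0 8 5 / 0 8 8]. Elementwise product with the kernel and sum: 0·3 + 0·3 + 0·-2 + 8·-1 + 0·3.
Output[0,1]: The receptive field on the zero-padded input at this output position is [0 0 0 / 5 4 6 / 8 2 1]. Elementwise product with the kernel and sum: 0·3 + 0·3 + 5·-2 + 4·-1 + 8·3.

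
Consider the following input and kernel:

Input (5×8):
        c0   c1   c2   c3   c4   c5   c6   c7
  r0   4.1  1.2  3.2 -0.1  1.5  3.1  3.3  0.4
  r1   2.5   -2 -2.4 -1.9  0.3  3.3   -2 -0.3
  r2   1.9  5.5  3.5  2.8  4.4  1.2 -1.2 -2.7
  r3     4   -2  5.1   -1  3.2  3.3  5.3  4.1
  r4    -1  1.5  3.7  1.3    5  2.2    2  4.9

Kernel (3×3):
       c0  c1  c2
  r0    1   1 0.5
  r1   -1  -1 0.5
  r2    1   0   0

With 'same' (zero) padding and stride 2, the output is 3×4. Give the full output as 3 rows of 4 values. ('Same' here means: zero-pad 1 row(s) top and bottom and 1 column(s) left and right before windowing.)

Output[0,0]: The receptive field on the zero-padded input at this output position is [0 0 0 / 0 4.1 1.2 / 0 2.5 -2]. Elementwise product with the kernel and sum: 0·1 + 0·1 + 0·0.5 + 0·-1 + 4.1·-1 + 1.2·0.5 + 0·1.
Output[0,1]: The receptive field on the zero-padded input at this output position is [0 0 0 / 1.2 3.2 -0.1 / -2 -2.4 -1.9]. Elementwise product with the kernel and sum: 0·1 + 0·1 + 0·0.5 + 1.2·-1 + 3.2·-1 + -0.1·0.5 + -2·1.

-3.5 -6.45 -1.75 -2.9
2.35 -14.95 -7.55 3.1
4.75 -1.95 -1.35 8.9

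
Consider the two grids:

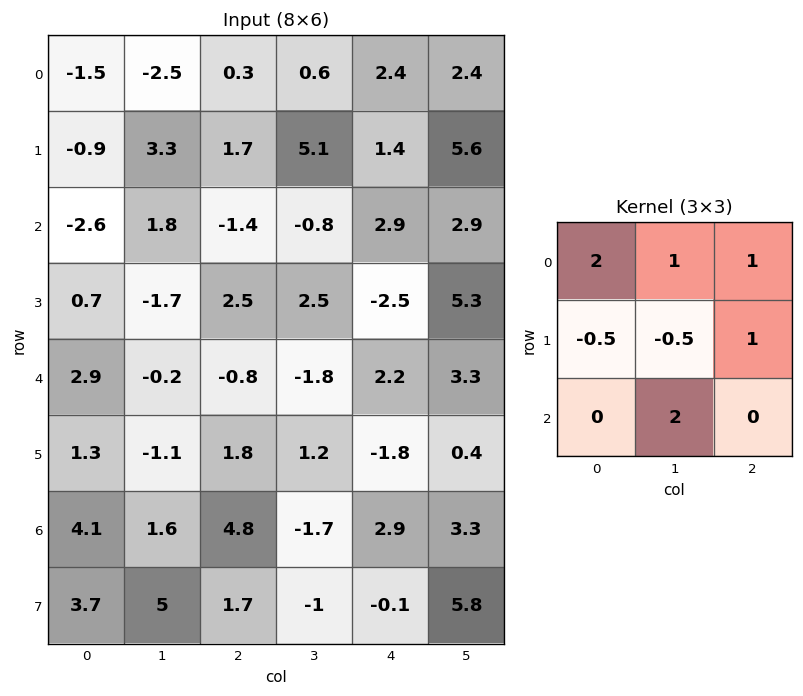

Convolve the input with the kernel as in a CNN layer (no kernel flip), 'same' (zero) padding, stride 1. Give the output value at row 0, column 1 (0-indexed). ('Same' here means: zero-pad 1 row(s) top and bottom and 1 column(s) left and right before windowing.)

The receptive field on the zero-padded input at this output position is [0 0 0 / -1.5 -2.5 0.3 / -0.9 3.3 1.7]. Elementwise product with the kernel and sum: 0·2 + 0·1 + 0·1 + -1.5·-0.5 + -2.5·-0.5 + 0.3·1 + 3.3·2.

8.9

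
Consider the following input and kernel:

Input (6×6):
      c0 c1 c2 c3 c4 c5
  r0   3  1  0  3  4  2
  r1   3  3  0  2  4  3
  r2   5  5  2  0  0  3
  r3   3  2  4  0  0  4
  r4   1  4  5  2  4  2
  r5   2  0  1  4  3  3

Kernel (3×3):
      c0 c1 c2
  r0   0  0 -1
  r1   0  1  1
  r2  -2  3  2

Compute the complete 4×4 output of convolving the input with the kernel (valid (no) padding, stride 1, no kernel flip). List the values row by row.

Output[0,0]: The receptive field on the input at this output position is [3 1 0 / 3 3 0 / 5 5 2]. Elementwise product with the kernel and sum: 0·-1 + 3·1 + 0·1 + 5·-2 + 5·3 + 2·2.
Output[0,1]: The receptive field on the input at this output position is [1 0 3 / 3 0 2 / 5 2 0]. Elementwise product with the kernel and sum: 3·-1 + 0·1 + 2·1 + 5·-2 + 2·3 + 0·2.

12 -5 -2 11
15 8 -12 8
24 15 4 13
3 18 22 9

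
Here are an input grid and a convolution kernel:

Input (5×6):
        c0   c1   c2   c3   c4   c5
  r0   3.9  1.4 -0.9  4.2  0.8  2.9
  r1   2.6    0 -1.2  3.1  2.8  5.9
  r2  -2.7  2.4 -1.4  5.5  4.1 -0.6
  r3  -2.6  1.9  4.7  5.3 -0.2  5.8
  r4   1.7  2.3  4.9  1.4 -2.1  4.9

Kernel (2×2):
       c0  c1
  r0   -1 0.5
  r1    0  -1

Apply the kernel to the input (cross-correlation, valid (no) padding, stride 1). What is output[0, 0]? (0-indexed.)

-3.2

The receptive field on the input at this output position is [3.9 1.4 / 2.6 0]. Elementwise product with the kernel and sum: 3.9·-1 + 1.4·0.5 + 0·-1.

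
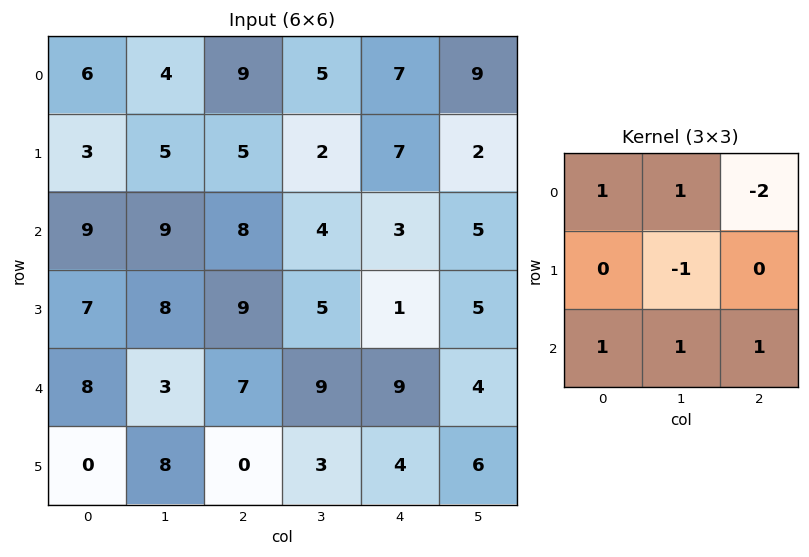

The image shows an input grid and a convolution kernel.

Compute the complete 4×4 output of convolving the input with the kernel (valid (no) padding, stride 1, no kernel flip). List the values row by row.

13 19 13 -1
13 20 4 13
12 19 26 18
2 11 10 0

Output[0,0]: The receptive field on the input at this output position is [6 4 9 / 3 5 5 / 9 9 8]. Elementwise product with the kernel and sum: 6·1 + 4·1 + 9·-2 + 5·-1 + 9·1 + 9·1 + 8·1.
Output[0,1]: The receptive field on the input at this output position is [4 9 5 / 5 5 2 / 9 8 4]. Elementwise product with the kernel and sum: 4·1 + 9·1 + 5·-2 + 5·-1 + 9·1 + 8·1 + 4·1.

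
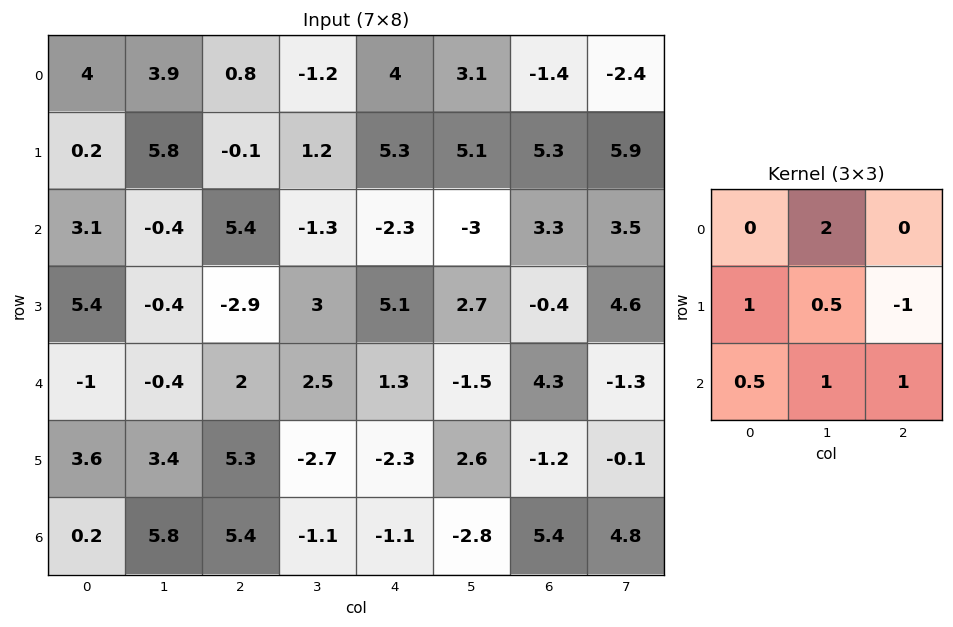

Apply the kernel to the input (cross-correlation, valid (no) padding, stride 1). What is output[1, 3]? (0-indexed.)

20.45

The receptive field on the input at this output position is [1.2 5.3 5.1 / -1.3 -2.3 -3 / 3 5.1 2.7]. Elementwise product with the kernel and sum: 5.3·2 + -1.3·1 + -2.3·0.5 + -3·-1 + 3·0.5 + 5.1·1 + 2.7·1.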